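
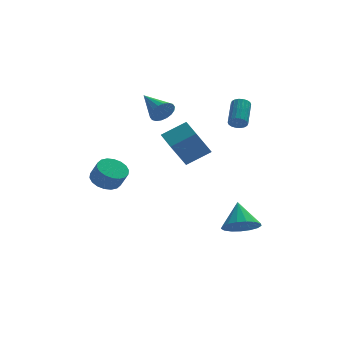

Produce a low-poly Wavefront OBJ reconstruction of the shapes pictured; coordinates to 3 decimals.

v 3.215 -1.487 2.242
v 3.697 -1.517 2.024
v 4.167 -0.162 2.88
v 3.685 -0.133 3.098
v 3.579 -1.38 1.872
v 4.049 -0.025 2.729
v 3.389 -1.264 1.794
v 3.859 0.09 2.65
v 3.165 -1.193 1.804
v 3.635 0.162 2.661
v 2.95 -1.18 1.901
v 3.42 0.175 2.758
v 2.788 -1.227 2.065
v 3.258 0.127 2.922
v 2.71 -1.327 2.265
v 3.18 0.028 3.122
v 2.733 -1.458 2.46
v 3.203 -0.103 3.316
v 2.851 -1.595 2.611
v 3.321 -0.24 3.468
v 3.041 -1.71 2.69
v 3.511 -0.356 3.546
v 3.265 -1.782 2.679
v 3.735 -0.427 3.536
v 3.48 -1.795 2.582
v 3.95 -0.44 3.439
v 3.642 -1.747 2.418
v 4.112 -0.393 3.275
v 3.72 -1.648 2.218
v 4.19 -0.293 3.075
v 0.458 -1.593 -0.513
v -0.451 -2.029 1.049
v 0.233 -0.126 -0.235
v -0.676 -0.563 1.328
v 1.816 -1.537 0.292
v 0.907 -1.974 1.855
v 1.591 -0.071 0.571
v 0.682 -0.507 2.133
v -3.449 0.598 -2.2
v -2.916 0.035 -2.657
v -2.578 -0.44 -1.678
v -3.111 0.122 -1.22
v -2.676 0.349 -2.587
v -2.338 -0.127 -1.608
v -2.589 0.711 -2.441
v -2.251 0.236 -1.462
v -2.673 1.052 -2.247
v -2.335 0.576 -1.268
v -2.911 1.302 -2.044
v -2.573 0.826 -1.064
v -3.255 1.413 -1.871
v -2.917 0.937 -0.892
v -3.637 1.362 -1.763
v -3.299 0.887 -0.784
v -3.982 1.16 -1.742
v -3.644 0.685 -0.763
v -4.222 0.847 -1.812
v -3.884 0.371 -0.833
v -4.309 0.484 -1.958
v -3.971 0.009 -0.979
v -4.225 0.144 -2.152
v -3.887 -0.332 -1.173
v -3.987 -0.106 -2.356
v -3.649 -0.582 -1.376
v -3.643 -0.217 -2.528
v -3.305 -0.693 -1.549
v -3.261 -0.167 -2.636
v -2.923 -0.642 -1.657
v -0.599 -0.614 2.995
v -0.298 -0.244 2.404
v -1.301 0.994 3.645
v -0.605 -0.331 2.29
v -0.91 -0.475 2.316
v -1.153 -0.646 2.476
v -1.287 -0.81 2.739
v -1.285 -0.936 3.053
v -1.147 -0.998 3.356
v -0.9 -0.984 3.587
v -0.594 -0.896 3.701
v -0.289 -0.753 3.675
v -0.045 -0.582 3.515
v 0.089 -0.417 3.251
v 0.086 -0.291 2.937
v -0.052 -0.229 2.635
v 2.94 -3.701 -4.279
v 3.892 -3.386 -4.622
v 3 -2.539 -3.041
v 3.567 -3.094 -4.88
v 3.099 -2.941 -5.001
v 2.594 -2.962 -4.956
v 2.168 -3.153 -4.756
v 1.919 -3.469 -4.447
v 1.904 -3.839 -4.1
v 2.126 -4.177 -3.794
v 2.535 -4.406 -3.599
v 3.036 -4.473 -3.559
v 3.515 -4.364 -3.685
v 3.863 -4.103 -3.947
v 3.999 -3.75 -4.285
f 2 1 5
f 2 5 3
f 3 5 6
f 3 6 4
f 5 1 7
f 5 7 6
f 6 7 8
f 6 8 4
f 7 1 9
f 7 9 8
f 8 9 10
f 8 10 4
f 9 1 11
f 9 11 10
f 10 11 12
f 10 12 4
f 11 1 13
f 11 13 12
f 12 13 14
f 12 14 4
f 13 1 15
f 13 15 14
f 14 15 16
f 14 16 4
f 15 1 17
f 15 17 16
f 16 17 18
f 16 18 4
f 17 1 19
f 17 19 18
f 18 19 20
f 18 20 4
f 19 1 21
f 19 21 20
f 20 21 22
f 20 22 4
f 21 1 23
f 21 23 22
f 22 23 24
f 22 24 4
f 23 1 25
f 23 25 24
f 24 25 26
f 24 26 4
f 25 1 27
f 25 27 26
f 26 27 28
f 26 28 4
f 27 1 29
f 27 29 28
f 28 29 30
f 28 30 4
f 29 1 2
f 29 2 30
f 30 2 3
f 30 3 4
f 32 34 31
f 35 32 31
f 31 34 33
f 33 35 31
f 32 38 34
f 36 32 35
f 36 38 32
f 34 38 33
f 37 35 33
f 33 38 37
f 37 36 35
f 38 36 37
f 40 39 43
f 40 43 41
f 41 43 44
f 41 44 42
f 43 39 45
f 43 45 44
f 44 45 46
f 44 46 42
f 45 39 47
f 45 47 46
f 46 47 48
f 46 48 42
f 47 39 49
f 47 49 48
f 48 49 50
f 48 50 42
f 49 39 51
f 49 51 50
f 50 51 52
f 50 52 42
f 51 39 53
f 51 53 52
f 52 53 54
f 52 54 42
f 53 39 55
f 53 55 54
f 54 55 56
f 54 56 42
f 55 39 57
f 55 57 56
f 56 57 58
f 56 58 42
f 57 39 59
f 57 59 58
f 58 59 60
f 58 60 42
f 59 39 61
f 59 61 60
f 60 61 62
f 60 62 42
f 61 39 63
f 61 63 62
f 62 63 64
f 62 64 42
f 63 39 65
f 63 65 64
f 64 65 66
f 64 66 42
f 65 39 67
f 65 67 66
f 66 67 68
f 66 68 42
f 67 39 40
f 67 40 68
f 68 40 41
f 68 41 42
f 70 69 72
f 70 72 71
f 72 69 73
f 72 73 71
f 73 69 74
f 73 74 71
f 74 69 75
f 74 75 71
f 75 69 76
f 75 76 71
f 76 69 77
f 76 77 71
f 77 69 78
f 77 78 71
f 78 69 79
f 78 79 71
f 79 69 80
f 79 80 71
f 80 69 81
f 80 81 71
f 81 69 82
f 81 82 71
f 82 69 83
f 82 83 71
f 83 69 84
f 83 84 71
f 84 69 70
f 84 70 71
f 86 85 88
f 86 88 87
f 88 85 89
f 88 89 87
f 89 85 90
f 89 90 87
f 90 85 91
f 90 91 87
f 91 85 92
f 91 92 87
f 92 85 93
f 92 93 87
f 93 85 94
f 93 94 87
f 94 85 95
f 94 95 87
f 95 85 96
f 95 96 87
f 96 85 97
f 96 97 87
f 97 85 98
f 97 98 87
f 98 85 99
f 98 99 87
f 99 85 86
f 99 86 87



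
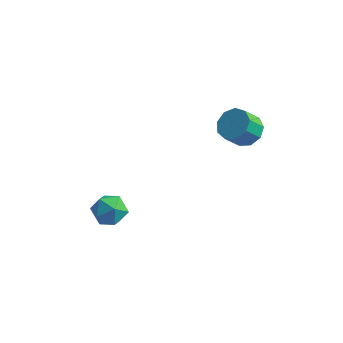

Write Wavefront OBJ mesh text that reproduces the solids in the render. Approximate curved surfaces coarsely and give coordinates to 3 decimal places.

v -2.874 -1.925 -3.771
v -2.268 -2.492 -3.538
v -3.852 -2.908 -3.622
v -3.246 -3.475 -3.389
v -3.446 -2.82 -2.866
v -2.841 -2.212 -2.958
v -3.279 -3.188 -4.202
v -2.674 -2.58 -4.294
v -2.518 -3.273 -3.805
v -2.622 -3.045 -2.979
v -3.498 -2.355 -4.181
v -3.602 -2.127 -3.355
v 1.715 0.327 1.215
v 2.016 0.843 1.732
v 1.645 0.249 2.541
v 1.345 -0.267 2.025
v 1.511 0.984 1.604
v 1.14 0.39 2.413
v 1.101 0.817 1.293
v 0.73 0.223 2.103
v 0.979 0.421 0.947
v 0.608 -0.173 1.756
v 1.201 -0.019 0.726
v 0.83 -0.613 1.535
v 1.664 -0.297 0.734
v 1.293 -0.891 1.543
v 2.151 -0.283 0.967
v 1.781 -0.877 1.777
v 2.435 0.016 1.317
v 2.064 -0.578 2.126
v 2.381 0.461 1.619
v 2.01 -0.133 2.428
f 1 12 6
f 1 6 2
f 1 2 8
f 1 8 11
f 1 11 12
f 2 6 10
f 6 12 5
f 12 11 3
f 11 8 7
f 8 2 9
f 4 10 5
f 4 5 3
f 4 3 7
f 4 7 9
f 4 9 10
f 5 10 6
f 3 5 12
f 7 3 11
f 9 7 8
f 10 9 2
f 14 13 17
f 14 17 15
f 15 17 18
f 15 18 16
f 17 13 19
f 17 19 18
f 18 19 20
f 18 20 16
f 19 13 21
f 19 21 20
f 20 21 22
f 20 22 16
f 21 13 23
f 21 23 22
f 22 23 24
f 22 24 16
f 23 13 25
f 23 25 24
f 24 25 26
f 24 26 16
f 25 13 27
f 25 27 26
f 26 27 28
f 26 28 16
f 27 13 29
f 27 29 28
f 28 29 30
f 28 30 16
f 29 13 31
f 29 31 30
f 30 31 32
f 30 32 16
f 31 13 14
f 31 14 32
f 32 14 15
f 32 15 16



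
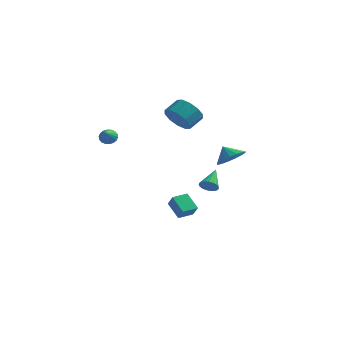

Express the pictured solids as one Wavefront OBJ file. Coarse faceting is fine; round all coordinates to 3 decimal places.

v -0.575 2.572 -4.82
v -1.537 3.085 -3.958
v -0.018 3.494 -4.748
v -0.98 4.007 -3.885
v -0.08 2.213 -4.055
v -1.042 2.726 -3.192
v 0.477 3.135 -3.982
v -0.485 3.648 -3.12
v 2.695 3.136 0.6
v 3.276 3.904 0.907
v 2.025 3.324 1.4
v 2.965 4.11 0.599
v 2.593 4.093 0.291
v 2.244 3.856 0.054
v 1.999 3.455 -0.058
v 1.913 2.981 -0.019
v 2.006 2.543 0.161
v 2.257 2.24 0.443
v 2.608 2.143 0.76
v 2.98 2.273 1.041
v 3.286 2.601 1.221
v 3.457 3.052 1.258
v 3.453 3.522 1.145
v 3.544 -1.899 0.207
v 3.929 -2.121 0.61
v 3.396 -0.621 1.053
v 4.081 -2 0.454
v 4.141 -1.862 0.255
v 4.097 -1.73 0.048
v 3.957 -1.627 -0.132
v 3.746 -1.571 -0.253
v 3.5 -1.572 -0.294
v 3.262 -1.63 -0.249
v 3.072 -1.734 -0.125
v 2.964 -1.867 0.057
v 2.956 -2.005 0.264
v 3.05 -2.125 0.462
v 3.229 -2.206 0.615
v 3.462 -2.234 0.698
v 3.71 -2.204 0.696
v -0.381 2.046 3.672
v 0.41 2.172 2.993
v 0.812 3.08 3.63
v 0.021 2.954 4.308
v -0.088 2.534 2.79
v 0.314 3.443 3.426
v -0.698 2.71 2.923
v -0.296 3.619 3.56
v -1.187 2.633 3.343
v -0.785 3.541 3.98
v -1.368 2.331 3.888
v -0.966 3.239 4.525
v -1.172 1.92 4.35
v -0.77 2.828 4.987
v -0.674 1.557 4.554
v -0.272 2.466 5.19
v -0.064 1.381 4.42
v 0.338 2.29 5.057
v 0.425 1.459 4
v 0.827 2.367 4.637
v 0.606 1.761 3.455
v 1.008 2.669 4.092
v -3.451 -0.994 2.732
v -2.898 -0.819 2.732
v -3.129 -2.006 3.448
v -2.995 -0.702 2.941
v -3.182 -0.643 3.108
v -3.423 -0.654 3.201
v -3.669 -0.732 3.202
v -3.872 -0.862 3.109
v -3.991 -1.018 2.942
v -4.004 -1.169 2.733
v -3.907 -1.286 2.524
v -3.719 -1.345 2.357
v -3.479 -1.334 2.264
v -3.233 -1.256 2.263
v -3.03 -1.126 2.356
v -2.91 -0.97 2.523
f 2 4 1
f 5 2 1
f 1 4 3
f 3 5 1
f 2 8 4
f 6 2 5
f 6 8 2
f 4 8 3
f 7 5 3
f 3 8 7
f 7 6 5
f 8 6 7
f 10 9 12
f 10 12 11
f 12 9 13
f 12 13 11
f 13 9 14
f 13 14 11
f 14 9 15
f 14 15 11
f 15 9 16
f 15 16 11
f 16 9 17
f 16 17 11
f 17 9 18
f 17 18 11
f 18 9 19
f 18 19 11
f 19 9 20
f 19 20 11
f 20 9 21
f 20 21 11
f 21 9 22
f 21 22 11
f 22 9 23
f 22 23 11
f 23 9 10
f 23 10 11
f 25 24 27
f 25 27 26
f 27 24 28
f 27 28 26
f 28 24 29
f 28 29 26
f 29 24 30
f 29 30 26
f 30 24 31
f 30 31 26
f 31 24 32
f 31 32 26
f 32 24 33
f 32 33 26
f 33 24 34
f 33 34 26
f 34 24 35
f 34 35 26
f 35 24 36
f 35 36 26
f 36 24 37
f 36 37 26
f 37 24 38
f 37 38 26
f 38 24 39
f 38 39 26
f 39 24 40
f 39 40 26
f 40 24 25
f 40 25 26
f 42 41 45
f 42 45 43
f 43 45 46
f 43 46 44
f 45 41 47
f 45 47 46
f 46 47 48
f 46 48 44
f 47 41 49
f 47 49 48
f 48 49 50
f 48 50 44
f 49 41 51
f 49 51 50
f 50 51 52
f 50 52 44
f 51 41 53
f 51 53 52
f 52 53 54
f 52 54 44
f 53 41 55
f 53 55 54
f 54 55 56
f 54 56 44
f 55 41 57
f 55 57 56
f 56 57 58
f 56 58 44
f 57 41 59
f 57 59 58
f 58 59 60
f 58 60 44
f 59 41 61
f 59 61 60
f 60 61 62
f 60 62 44
f 61 41 42
f 61 42 62
f 62 42 43
f 62 43 44
f 64 63 66
f 64 66 65
f 66 63 67
f 66 67 65
f 67 63 68
f 67 68 65
f 68 63 69
f 68 69 65
f 69 63 70
f 69 70 65
f 70 63 71
f 70 71 65
f 71 63 72
f 71 72 65
f 72 63 73
f 72 73 65
f 73 63 74
f 73 74 65
f 74 63 75
f 74 75 65
f 75 63 76
f 75 76 65
f 76 63 77
f 76 77 65
f 77 63 78
f 77 78 65
f 78 63 64
f 78 64 65



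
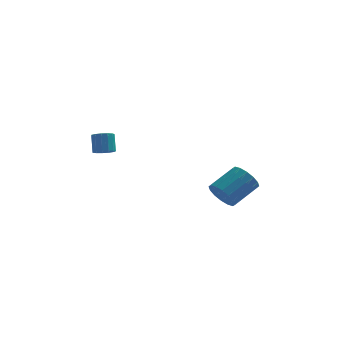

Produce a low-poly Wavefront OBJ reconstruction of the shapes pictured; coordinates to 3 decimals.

v -3.336 -4.035 2.691
v -2.857 -3.739 2.552
v -2.924 -3.189 3.49
v -3.404 -3.485 3.629
v -3.109 -3.568 2.433
v -3.176 -3.018 3.372
v -3.433 -3.545 2.396
v -3.5 -2.995 3.335
v -3.726 -3.677 2.453
v -3.793 -3.127 3.392
v -3.896 -3.923 2.585
v -3.963 -3.373 3.524
v -3.888 -4.205 2.751
v -3.955 -3.655 3.689
v -3.705 -4.433 2.897
v -3.772 -3.883 3.836
v -3.405 -4.534 2.978
v -3.472 -3.984 3.917
v -3.083 -4.477 2.968
v -3.15 -3.927 3.906
v -2.842 -4.28 2.869
v -2.909 -3.73 3.808
v -2.758 -4.005 2.714
v -2.825 -3.455 3.653
v 2.494 -3.158 -0.786
v 3.137 -3.605 -1.229
v 4.389 -2.689 -0.337
v 3.746 -2.242 0.106
v 3.049 -3.23 -1.491
v 4.301 -2.314 -0.599
v 2.812 -2.836 -1.564
v 4.064 -1.92 -0.672
v 2.49 -2.527 -1.428
v 3.742 -1.611 -0.536
v 2.169 -2.388 -1.121
v 3.422 -1.472 -0.228
v 1.935 -2.455 -0.723
v 3.188 -1.539 0.169
v 1.851 -2.711 -0.343
v 3.103 -1.795 0.549
v 1.939 -3.086 -0.081
v 3.191 -2.17 0.811
v 2.176 -3.48 -0.008
v 3.428 -2.564 0.884
v 2.498 -3.789 -0.144
v 3.75 -2.873 0.748
v 2.818 -3.928 -0.452
v 4.071 -3.012 0.441
v 3.052 -3.861 -0.849
v 4.305 -2.945 0.043
f 2 1 5
f 2 5 3
f 3 5 6
f 3 6 4
f 5 1 7
f 5 7 6
f 6 7 8
f 6 8 4
f 7 1 9
f 7 9 8
f 8 9 10
f 8 10 4
f 9 1 11
f 9 11 10
f 10 11 12
f 10 12 4
f 11 1 13
f 11 13 12
f 12 13 14
f 12 14 4
f 13 1 15
f 13 15 14
f 14 15 16
f 14 16 4
f 15 1 17
f 15 17 16
f 16 17 18
f 16 18 4
f 17 1 19
f 17 19 18
f 18 19 20
f 18 20 4
f 19 1 21
f 19 21 20
f 20 21 22
f 20 22 4
f 21 1 23
f 21 23 22
f 22 23 24
f 22 24 4
f 23 1 2
f 23 2 24
f 24 2 3
f 24 3 4
f 26 25 29
f 26 29 27
f 27 29 30
f 27 30 28
f 29 25 31
f 29 31 30
f 30 31 32
f 30 32 28
f 31 25 33
f 31 33 32
f 32 33 34
f 32 34 28
f 33 25 35
f 33 35 34
f 34 35 36
f 34 36 28
f 35 25 37
f 35 37 36
f 36 37 38
f 36 38 28
f 37 25 39
f 37 39 38
f 38 39 40
f 38 40 28
f 39 25 41
f 39 41 40
f 40 41 42
f 40 42 28
f 41 25 43
f 41 43 42
f 42 43 44
f 42 44 28
f 43 25 45
f 43 45 44
f 44 45 46
f 44 46 28
f 45 25 47
f 45 47 46
f 46 47 48
f 46 48 28
f 47 25 49
f 47 49 48
f 48 49 50
f 48 50 28
f 49 25 26
f 49 26 50
f 50 26 27
f 50 27 28



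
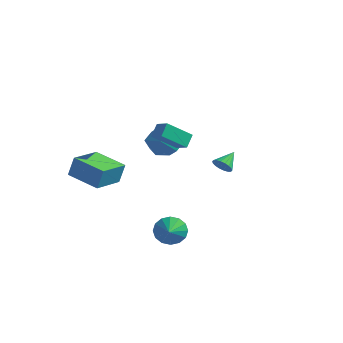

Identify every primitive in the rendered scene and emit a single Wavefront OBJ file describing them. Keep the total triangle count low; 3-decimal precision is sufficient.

v -4.742 -3.668 -1.152
v -4.502 -3.399 0.16
v -4.842 -1.649 -1.548
v -4.602 -1.379 -0.237
v -2.638 -3.641 -1.543
v -2.398 -3.371 -0.232
v -2.738 -1.621 -1.94
v -2.498 -1.352 -0.628
v -4.463 3.463 -0.504
v -3.491 4.193 -0.164
v -3.189 2.247 -1.536
v -2.217 2.977 -1.196
v -2.812 2.275 -0.333
v -3.599 3.026 0.306
v -3.081 3.414 -2.006
v -3.868 4.165 -1.367
v -2.637 4.162 -1.092
v -2.471 3.458 -0.058
v -4.209 2.982 -1.642
v -4.043 2.278 -0.608
v 0.522 -1.875 2.869
v 0.382 -1.188 3.524
v -0.347 -1.684 2.483
v -0.487 -0.997 3.138
v 1.307 -0.623 1.722
v 1.167 0.064 2.377
v 0.438 -0.432 1.336
v 0.298 0.255 1.991
v 1.576 -2.434 -3.992
v 2.203 -2.434 -4.732
v 2.124 -3.266 -3.528
v 2.399 -2.117 -4.396
v 2.375 -1.885 -3.951
v 2.136 -1.8 -3.517
v 1.748 -1.885 -3.211
v 1.313 -2.117 -3.114
v 0.949 -2.434 -3.252
v 0.753 -2.75 -3.589
v 0.777 -2.982 -4.033
v 1.015 -3.067 -4.467
v 1.404 -2.982 -4.773
v 1.839 -2.75 -4.871
v 3.934 -0.912 1.251
v 4.324 -1.17 1.674
v 3.946 0.152 1.889
v 4.5 -1.059 1.486
v 4.564 -0.919 1.252
v 4.504 -0.778 1.017
v 4.33 -0.663 0.829
v 4.079 -0.598 0.725
v 3.798 -0.594 0.724
v 3.545 -0.654 0.828
v 3.369 -0.765 1.016
v 3.304 -0.904 1.25
v 3.365 -1.046 1.485
v 3.538 -1.16 1.673
v 3.79 -1.226 1.778
v 4.07 -1.229 1.778
f 2 4 1
f 5 2 1
f 1 4 3
f 3 5 1
f 2 8 4
f 6 2 5
f 6 8 2
f 4 8 3
f 7 5 3
f 3 8 7
f 7 6 5
f 8 6 7
f 9 20 14
f 9 14 10
f 9 10 16
f 9 16 19
f 9 19 20
f 10 14 18
f 14 20 13
f 20 19 11
f 19 16 15
f 16 10 17
f 12 18 13
f 12 13 11
f 12 11 15
f 12 15 17
f 12 17 18
f 13 18 14
f 11 13 20
f 15 11 19
f 17 15 16
f 18 17 10
f 22 24 21
f 25 22 21
f 21 24 23
f 23 25 21
f 22 28 24
f 26 22 25
f 26 28 22
f 24 28 23
f 27 25 23
f 23 28 27
f 27 26 25
f 28 26 27
f 30 29 32
f 30 32 31
f 32 29 33
f 32 33 31
f 33 29 34
f 33 34 31
f 34 29 35
f 34 35 31
f 35 29 36
f 35 36 31
f 36 29 37
f 36 37 31
f 37 29 38
f 37 38 31
f 38 29 39
f 38 39 31
f 39 29 40
f 39 40 31
f 40 29 41
f 40 41 31
f 41 29 42
f 41 42 31
f 42 29 30
f 42 30 31
f 44 43 46
f 44 46 45
f 46 43 47
f 46 47 45
f 47 43 48
f 47 48 45
f 48 43 49
f 48 49 45
f 49 43 50
f 49 50 45
f 50 43 51
f 50 51 45
f 51 43 52
f 51 52 45
f 52 43 53
f 52 53 45
f 53 43 54
f 53 54 45
f 54 43 55
f 54 55 45
f 55 43 56
f 55 56 45
f 56 43 57
f 56 57 45
f 57 43 58
f 57 58 45
f 58 43 44
f 58 44 45



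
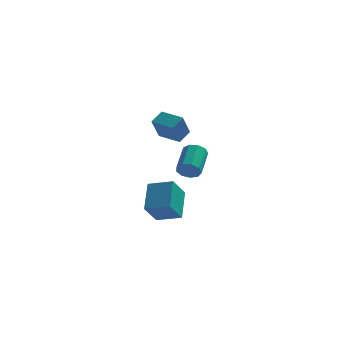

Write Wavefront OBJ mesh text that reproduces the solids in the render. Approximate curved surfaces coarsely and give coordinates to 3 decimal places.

v 1.514 0.03 -3.089
v 1.573 1.556 -1.909
v 0.146 0.374 -3.467
v 0.205 1.9 -2.287
v 2.075 0.94 -4.293
v 2.134 2.466 -3.113
v 0.707 1.284 -4.671
v 0.766 2.81 -3.491
v 2.581 -1.54 0.156
v 3.059 -1.39 -0.289
v 3.296 0.131 0.479
v 2.819 -0.02 0.924
v 2.651 -1.248 -0.443
v 2.889 0.272 0.325
v 2.21 -1.243 -0.317
v 2.448 0.277 0.452
v 1.943 -1.377 0.031
v 2.181 0.143 0.799
v 1.975 -1.587 0.437
v 2.213 -0.067 1.205
v 2.29 -1.775 0.712
v 2.528 -0.255 1.48
v 2.741 -1.853 0.726
v 2.979 -0.333 1.494
v 3.118 -1.785 0.474
v 3.356 -0.264 1.242
v 3.243 -1.602 0.073
v 3.481 -0.081 0.841
v 1.023 -0.769 2.274
v 0.702 -1.453 3.511
v 1.493 -0.135 2.747
v 1.172 -0.82 3.984
v 2.128 -1.5 2.156
v 1.807 -2.185 3.393
v 2.598 -0.867 2.629
v 2.277 -1.551 3.866
f 2 4 1
f 5 2 1
f 1 4 3
f 3 5 1
f 2 8 4
f 6 2 5
f 6 8 2
f 4 8 3
f 7 5 3
f 3 8 7
f 7 6 5
f 8 6 7
f 10 9 13
f 10 13 11
f 11 13 14
f 11 14 12
f 13 9 15
f 13 15 14
f 14 15 16
f 14 16 12
f 15 9 17
f 15 17 16
f 16 17 18
f 16 18 12
f 17 9 19
f 17 19 18
f 18 19 20
f 18 20 12
f 19 9 21
f 19 21 20
f 20 21 22
f 20 22 12
f 21 9 23
f 21 23 22
f 22 23 24
f 22 24 12
f 23 9 25
f 23 25 24
f 24 25 26
f 24 26 12
f 25 9 27
f 25 27 26
f 26 27 28
f 26 28 12
f 27 9 10
f 27 10 28
f 28 10 11
f 28 11 12
f 30 32 29
f 33 30 29
f 29 32 31
f 31 33 29
f 30 36 32
f 34 30 33
f 34 36 30
f 32 36 31
f 35 33 31
f 31 36 35
f 35 34 33
f 36 34 35



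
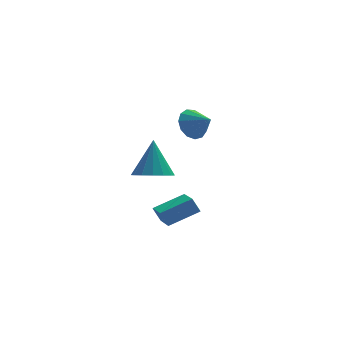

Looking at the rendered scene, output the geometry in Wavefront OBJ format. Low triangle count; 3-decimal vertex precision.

v 0.407 -0.534 -2.066
v 1.051 0.106 -2.46
v 0.633 0.354 -0.254
v 0.592 0.329 -2.513
v 0.084 0.321 -2.445
v -0.337 0.084 -2.276
v -0.559 -0.319 -2.051
v -0.522 -0.78 -1.829
v -0.236 -1.175 -1.671
v 0.222 -1.398 -1.618
v 0.73 -1.39 -1.686
v 1.151 -1.152 -1.855
v 1.373 -0.749 -2.08
v 1.336 -0.289 -2.302
v 0.54 -3.109 -3.983
v 0.215 -2.896 -3.261
v 0.511 -1.684 -4.417
v 0.186 -1.471 -3.696
v 2.054 -2.889 -3.364
v 1.729 -2.676 -2.643
v 2.025 -1.464 -3.799
v 1.7 -1.251 -3.077
v 3.342 3.963 -1.192
v 4.127 4.43 -1.41
v 4.018 3.117 -0.568
v 3.956 4.632 -0.952
v 3.589 4.621 -0.57
v 3.144 4.402 -0.385
v 2.762 4.042 -0.457
v 2.564 3.658 -0.762
v 2.612 3.37 -1.204
v 2.893 3.27 -1.643
v 3.316 3.39 -1.938
v 3.747 3.692 -1.997
v 4.049 4.08 -1.8
f 2 1 4
f 2 4 3
f 4 1 5
f 4 5 3
f 5 1 6
f 5 6 3
f 6 1 7
f 6 7 3
f 7 1 8
f 7 8 3
f 8 1 9
f 8 9 3
f 9 1 10
f 9 10 3
f 10 1 11
f 10 11 3
f 11 1 12
f 11 12 3
f 12 1 13
f 12 13 3
f 13 1 14
f 13 14 3
f 14 1 2
f 14 2 3
f 16 18 15
f 19 16 15
f 15 18 17
f 17 19 15
f 16 22 18
f 20 16 19
f 20 22 16
f 18 22 17
f 21 19 17
f 17 22 21
f 21 20 19
f 22 20 21
f 24 23 26
f 24 26 25
f 26 23 27
f 26 27 25
f 27 23 28
f 27 28 25
f 28 23 29
f 28 29 25
f 29 23 30
f 29 30 25
f 30 23 31
f 30 31 25
f 31 23 32
f 31 32 25
f 32 23 33
f 32 33 25
f 33 23 34
f 33 34 25
f 34 23 35
f 34 35 25
f 35 23 24
f 35 24 25



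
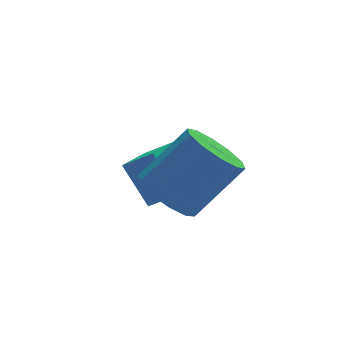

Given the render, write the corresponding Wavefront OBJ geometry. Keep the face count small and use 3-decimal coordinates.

v 3.79 -0.247 -1.577
v 3.361 0.544 -0.479
v 3.1 0.124 -2.114
v 2.671 0.915 -1.016
v 4.709 0.845 -2.004
v 4.28 1.636 -0.906
v 4.019 1.216 -2.541
v 3.59 2.007 -1.443
v 3.124 -1.255 -0.815
v 3.79 -1.275 -1.434
v 5.083 -1.204 -0.044
v 4.416 -1.185 0.575
v 3.658 -0.737 -1.338
v 4.951 -0.666 0.052
v 3.321 -0.397 -1.043
v 4.614 -0.326 0.348
v 2.909 -0.385 -0.66
v 4.202 -0.314 0.73
v 2.579 -0.705 -0.337
v 3.872 -0.635 1.054
v 2.457 -1.236 -0.196
v 3.75 -1.165 1.194
v 2.589 -1.774 -0.292
v 3.882 -1.703 1.098
v 2.926 -2.114 -0.588
v 4.219 -2.043 0.803
v 3.338 -2.126 -0.97
v 4.631 -2.055 0.42
v 3.668 -1.805 -1.294
v 4.961 -1.735 0.097
f 2 4 1
f 5 2 1
f 1 4 3
f 3 5 1
f 2 8 4
f 6 2 5
f 6 8 2
f 4 8 3
f 7 5 3
f 3 8 7
f 7 6 5
f 8 6 7
f 10 9 13
f 10 13 11
f 11 13 14
f 11 14 12
f 13 9 15
f 13 15 14
f 14 15 16
f 14 16 12
f 15 9 17
f 15 17 16
f 16 17 18
f 16 18 12
f 17 9 19
f 17 19 18
f 18 19 20
f 18 20 12
f 19 9 21
f 19 21 20
f 20 21 22
f 20 22 12
f 21 9 23
f 21 23 22
f 22 23 24
f 22 24 12
f 23 9 25
f 23 25 24
f 24 25 26
f 24 26 12
f 25 9 27
f 25 27 26
f 26 27 28
f 26 28 12
f 27 9 29
f 27 29 28
f 28 29 30
f 28 30 12
f 29 9 10
f 29 10 30
f 30 10 11
f 30 11 12



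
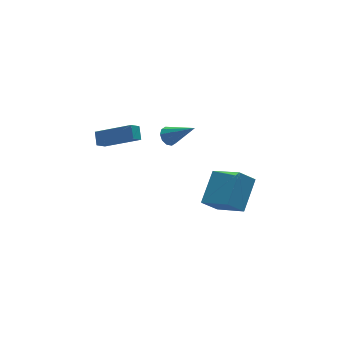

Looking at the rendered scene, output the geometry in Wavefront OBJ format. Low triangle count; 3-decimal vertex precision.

v 0.811 -3.104 -3.468
v 1.386 -4.721 -2.46
v 0.004 -2.913 -2.701
v 0.579 -4.529 -1.693
v 2.061 -2.011 -2.427
v 2.636 -3.627 -1.419
v 1.254 -1.819 -1.66
v 1.829 -3.436 -0.652
v -2.893 2.77 -1.566
v -1.469 1.504 -0.592
v -2.677 3.39 -1.075
v -1.253 2.124 -0.1
v -2.327 2.996 -2.1
v -0.903 1.73 -1.125
v -2.111 3.616 -1.608
v -0.687 2.35 -0.634
v 1.183 2.727 -2.575
v 1.45 2.439 -3.029
v 2.057 1.533 -1.305
v 1.672 2.716 -2.922
v 1.707 2.997 -2.683
v 1.542 3.175 -2.402
v 1.24 3.181 -2.188
v 0.915 3.014 -2.121
v 0.693 2.737 -2.228
v 0.658 2.456 -2.468
v 0.823 2.279 -2.748
v 1.125 2.272 -2.963
f 2 4 1
f 5 2 1
f 1 4 3
f 3 5 1
f 2 8 4
f 6 2 5
f 6 8 2
f 4 8 3
f 7 5 3
f 3 8 7
f 7 6 5
f 8 6 7
f 10 12 9
f 13 10 9
f 9 12 11
f 11 13 9
f 10 16 12
f 14 10 13
f 14 16 10
f 12 16 11
f 15 13 11
f 11 16 15
f 15 14 13
f 16 14 15
f 18 17 20
f 18 20 19
f 20 17 21
f 20 21 19
f 21 17 22
f 21 22 19
f 22 17 23
f 22 23 19
f 23 17 24
f 23 24 19
f 24 17 25
f 24 25 19
f 25 17 26
f 25 26 19
f 26 17 27
f 26 27 19
f 27 17 28
f 27 28 19
f 28 17 18
f 28 18 19



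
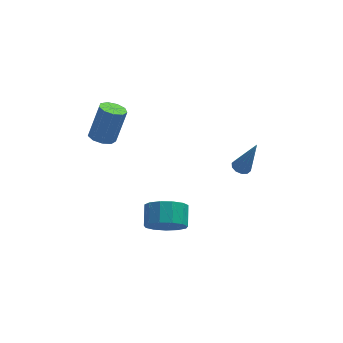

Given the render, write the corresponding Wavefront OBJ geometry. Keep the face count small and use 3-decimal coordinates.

v 3.137 1.536 -2.785
v 3.595 1.322 -2.975
v 3.863 1.284 -0.755
v 3.638 1.652 -2.949
v 3.49 1.938 -2.861
v 3.207 2.07 -2.743
v 2.898 1.998 -2.642
v 2.68 1.75 -2.595
v 2.636 1.42 -2.62
v 2.785 1.135 -2.709
v 3.068 1.002 -2.826
v 3.377 1.074 -2.928
v -1.236 -2.01 -3.56
v -0.216 -1.929 -3.966
v -0.045 -0.869 -3.326
v -1.064 -0.95 -2.92
v -0.587 -1.63 -4.363
v -0.415 -0.57 -3.723
v -1.163 -1.451 -4.505
v -0.992 -0.391 -3.864
v -1.762 -1.45 -4.347
v -1.591 -0.39 -3.706
v -2.194 -1.626 -3.939
v -2.023 -0.566 -3.299
v -2.322 -1.925 -3.411
v -2.151 -0.865 -2.771
v -2.105 -2.25 -2.93
v -1.934 -1.19 -2.29
v -1.612 -2.499 -2.65
v -1.44 -1.44 -2.009
v -0.999 -2.593 -2.658
v -0.828 -1.533 -2.018
v -0.462 -2.502 -2.953
v -0.29 -1.442 -2.313
v -0.17 -2.254 -3.441
v 0.001 -1.195 -2.8
v -3.858 2.762 -0.531
v -3.221 3.028 -0.823
v -2.564 3.503 1.038
v -3.202 3.238 1.331
v -3.57 3.402 -0.796
v -2.913 3.877 1.065
v -4.055 3.477 -0.644
v -3.398 3.953 1.217
v -4.447 3.218 -0.439
v -3.79 3.693 1.422
v -4.564 2.746 -0.277
v -3.907 3.221 1.584
v -4.351 2.281 -0.234
v -3.694 2.756 1.627
v -3.907 2.042 -0.329
v -3.251 2.517 1.532
v -3.441 2.14 -0.519
v -2.784 2.615 1.342
v -3.17 2.529 -0.714
v -2.513 3.004 1.147
f 2 1 4
f 2 4 3
f 4 1 5
f 4 5 3
f 5 1 6
f 5 6 3
f 6 1 7
f 6 7 3
f 7 1 8
f 7 8 3
f 8 1 9
f 8 9 3
f 9 1 10
f 9 10 3
f 10 1 11
f 10 11 3
f 11 1 12
f 11 12 3
f 12 1 2
f 12 2 3
f 14 13 17
f 14 17 15
f 15 17 18
f 15 18 16
f 17 13 19
f 17 19 18
f 18 19 20
f 18 20 16
f 19 13 21
f 19 21 20
f 20 21 22
f 20 22 16
f 21 13 23
f 21 23 22
f 22 23 24
f 22 24 16
f 23 13 25
f 23 25 24
f 24 25 26
f 24 26 16
f 25 13 27
f 25 27 26
f 26 27 28
f 26 28 16
f 27 13 29
f 27 29 28
f 28 29 30
f 28 30 16
f 29 13 31
f 29 31 30
f 30 31 32
f 30 32 16
f 31 13 33
f 31 33 32
f 32 33 34
f 32 34 16
f 33 13 35
f 33 35 34
f 34 35 36
f 34 36 16
f 35 13 14
f 35 14 36
f 36 14 15
f 36 15 16
f 38 37 41
f 38 41 39
f 39 41 42
f 39 42 40
f 41 37 43
f 41 43 42
f 42 43 44
f 42 44 40
f 43 37 45
f 43 45 44
f 44 45 46
f 44 46 40
f 45 37 47
f 45 47 46
f 46 47 48
f 46 48 40
f 47 37 49
f 47 49 48
f 48 49 50
f 48 50 40
f 49 37 51
f 49 51 50
f 50 51 52
f 50 52 40
f 51 37 53
f 51 53 52
f 52 53 54
f 52 54 40
f 53 37 55
f 53 55 54
f 54 55 56
f 54 56 40
f 55 37 38
f 55 38 56
f 56 38 39
f 56 39 40



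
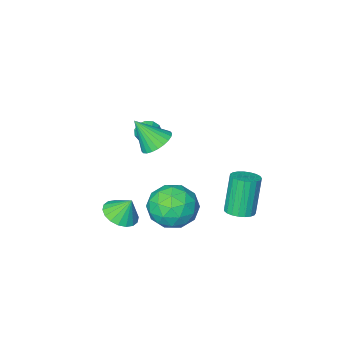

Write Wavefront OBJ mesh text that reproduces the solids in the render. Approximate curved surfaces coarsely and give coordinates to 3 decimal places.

v 2.097 4.672 -0.411
v 2.642 4.344 0.617
v 1.558 2.816 -0.717
v 2.103 2.488 0.311
v 1.103 3.167 0.347
v 1.436 4.314 0.536
v 2.764 2.846 -0.636
v 3.097 3.993 -0.447
v 3.054 3.215 0.478
v 2.027 3.414 1.086
v 2.173 3.746 -1.186
v 1.146 3.945 -0.578
v 2.417 4.671 0.13
v 1.783 2.489 -0.23
v 1.195 2.888 -0.209
v 1.515 2.696 0.395
v 1.708 4.653 0.082
v 2.028 4.46 0.687
v 1.124 3.769 0.527
v 2.172 2.7 -0.787
v 2.492 2.507 -0.182
v 2.685 4.464 -0.495
v 3.005 4.272 0.109
v 3.076 3.391 -0.627
v 2.979 3.815 0.653
v 2.662 2.724 0.473
v 3.051 2.934 -0.084
v 3.247 3.608 0.027
v 2.376 3.931 1.01
v 2.059 2.841 0.83
v 1.471 3.24 0.851
v 1.667 3.914 0.962
v 2.618 3.268 0.928
v 2.141 4.319 -0.93
v 1.824 3.229 -1.11
v 2.533 3.246 -1.062
v 2.729 3.92 -0.951
v 1.538 4.436 -0.573
v 1.221 3.345 -0.753
v 0.953 3.552 -0.127
v 1.149 4.226 -0.016
v 1.582 3.892 -1.028
v 1.449 1.131 2.277
v 1.911 0.67 1.764
v 2.171 0.449 3.543
v 2.098 0.932 1.799
v 2.186 1.225 1.907
v 2.161 1.503 2.07
v 2.028 1.725 2.266
v 1.807 1.856 2.462
v 1.532 1.877 2.631
v 1.243 1.784 2.746
v 0.986 1.592 2.789
v 0.799 1.33 2.754
v 0.712 1.037 2.647
v 0.736 0.759 2.483
v 0.869 0.537 2.288
v 1.09 0.406 2.091
v 1.366 0.385 1.922
v 1.654 0.478 1.808
v -0.138 -2.378 0.039
v 0.156 -2.743 0.475
v 0.358 -1.382 0.541
v 0.383 -2.716 0.196
v 0.445 -2.581 -0.133
v 0.322 -2.381 -0.407
v 0.053 -2.181 -0.539
v -0.276 -2.043 -0.488
v -0.562 -2.011 -0.27
v -0.712 -2.096 0.047
v -0.68 -2.27 0.361
v -0.476 -2.478 0.573
v -0.165 -2.655 0.615
v 2.607 -0.137 -3.02
v 3.368 -0.425 -2.635
v 2.233 0.237 -2
v 3.458 -0.049 -2.74
v 3.38 0.309 -2.9
v 3.148 0.579 -3.085
v 2.81 0.708 -3.256
v 2.431 0.669 -3.381
v 2.087 0.47 -3.434
v 1.847 0.151 -3.405
v 1.757 -0.225 -3.301
v 1.835 -0.584 -3.14
v 2.067 -0.854 -2.956
v 2.405 -0.982 -2.785
v 2.784 -0.943 -2.66
v 3.128 -0.744 -2.607
v -1.509 3.296 -2.183
v -1.087 3.825 -1.966
v -1.61 3.453 -0.04
v -2.031 2.924 -0.257
v -1.344 3.965 -2.009
v -1.866 3.592 -0.083
v -1.629 3.989 -2.082
v -2.152 3.616 -0.156
v -1.894 3.893 -2.172
v -2.416 3.52 -0.246
v -2.091 3.694 -2.264
v -2.614 3.321 -0.338
v -2.188 3.426 -2.342
v -2.711 3.054 -0.416
v -2.168 3.136 -2.393
v -2.69 2.764 -0.467
v -2.034 2.874 -2.407
v -2.556 2.501 -0.481
v -1.808 2.684 -2.383
v -2.331 2.312 -0.457
v -1.531 2.601 -2.324
v -2.054 2.228 -0.398
v -1.251 2.637 -2.24
v -1.773 2.265 -0.314
v -1.014 2.788 -2.147
v -1.537 2.415 -0.221
v -0.864 3.026 -2.06
v -1.386 2.654 -0.134
v -0.824 3.312 -1.994
v -1.347 2.939 -0.068
v -0.904 3.594 -1.961
v -1.426 3.222 -0.035
f 1 38 17
f 38 12 41
f 17 41 6
f 38 41 17
f 1 17 13
f 17 6 18
f 13 18 2
f 17 18 13
f 1 13 22
f 13 2 23
f 22 23 8
f 13 23 22
f 1 22 34
f 22 8 37
f 34 37 11
f 22 37 34
f 1 34 38
f 34 11 42
f 38 42 12
f 34 42 38
f 2 18 29
f 18 6 32
f 29 32 10
f 18 32 29
f 6 41 19
f 41 12 40
f 19 40 5
f 41 40 19
f 12 42 39
f 42 11 35
f 39 35 3
f 42 35 39
f 11 37 36
f 37 8 24
f 36 24 7
f 37 24 36
f 8 23 28
f 23 2 25
f 28 25 9
f 23 25 28
f 4 30 16
f 30 10 31
f 16 31 5
f 30 31 16
f 4 16 14
f 16 5 15
f 14 15 3
f 16 15 14
f 4 14 21
f 14 3 20
f 21 20 7
f 14 20 21
f 4 21 26
f 21 7 27
f 26 27 9
f 21 27 26
f 4 26 30
f 26 9 33
f 30 33 10
f 26 33 30
f 5 31 19
f 31 10 32
f 19 32 6
f 31 32 19
f 3 15 39
f 15 5 40
f 39 40 12
f 15 40 39
f 7 20 36
f 20 3 35
f 36 35 11
f 20 35 36
f 9 27 28
f 27 7 24
f 28 24 8
f 27 24 28
f 10 33 29
f 33 9 25
f 29 25 2
f 33 25 29
f 44 43 46
f 44 46 45
f 46 43 47
f 46 47 45
f 47 43 48
f 47 48 45
f 48 43 49
f 48 49 45
f 49 43 50
f 49 50 45
f 50 43 51
f 50 51 45
f 51 43 52
f 51 52 45
f 52 43 53
f 52 53 45
f 53 43 54
f 53 54 45
f 54 43 55
f 54 55 45
f 55 43 56
f 55 56 45
f 56 43 57
f 56 57 45
f 57 43 58
f 57 58 45
f 58 43 59
f 58 59 45
f 59 43 60
f 59 60 45
f 60 43 44
f 60 44 45
f 62 61 64
f 62 64 63
f 64 61 65
f 64 65 63
f 65 61 66
f 65 66 63
f 66 61 67
f 66 67 63
f 67 61 68
f 67 68 63
f 68 61 69
f 68 69 63
f 69 61 70
f 69 70 63
f 70 61 71
f 70 71 63
f 71 61 72
f 71 72 63
f 72 61 73
f 72 73 63
f 73 61 62
f 73 62 63
f 75 74 77
f 75 77 76
f 77 74 78
f 77 78 76
f 78 74 79
f 78 79 76
f 79 74 80
f 79 80 76
f 80 74 81
f 80 81 76
f 81 74 82
f 81 82 76
f 82 74 83
f 82 83 76
f 83 74 84
f 83 84 76
f 84 74 85
f 84 85 76
f 85 74 86
f 85 86 76
f 86 74 87
f 86 87 76
f 87 74 88
f 87 88 76
f 88 74 89
f 88 89 76
f 89 74 75
f 89 75 76
f 91 90 94
f 91 94 92
f 92 94 95
f 92 95 93
f 94 90 96
f 94 96 95
f 95 96 97
f 95 97 93
f 96 90 98
f 96 98 97
f 97 98 99
f 97 99 93
f 98 90 100
f 98 100 99
f 99 100 101
f 99 101 93
f 100 90 102
f 100 102 101
f 101 102 103
f 101 103 93
f 102 90 104
f 102 104 103
f 103 104 105
f 103 105 93
f 104 90 106
f 104 106 105
f 105 106 107
f 105 107 93
f 106 90 108
f 106 108 107
f 107 108 109
f 107 109 93
f 108 90 110
f 108 110 109
f 109 110 111
f 109 111 93
f 110 90 112
f 110 112 111
f 111 112 113
f 111 113 93
f 112 90 114
f 112 114 113
f 113 114 115
f 113 115 93
f 114 90 116
f 114 116 115
f 115 116 117
f 115 117 93
f 116 90 118
f 116 118 117
f 117 118 119
f 117 119 93
f 118 90 120
f 118 120 119
f 119 120 121
f 119 121 93
f 120 90 91
f 120 91 121
f 121 91 92
f 121 92 93



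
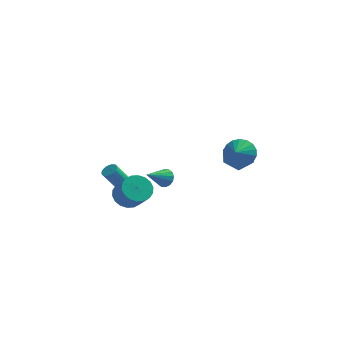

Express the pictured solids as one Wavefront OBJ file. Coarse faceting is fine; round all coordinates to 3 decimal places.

v -2.59 0.584 -2.306
v -1.926 0.361 -2.855
v -1.287 -0.428 -1.764
v -1.95 -0.204 -1.214
v -1.795 0.696 -2.69
v -1.156 -0.092 -1.599
v -1.821 1.009 -2.449
v -1.182 0.221 -1.358
v -1.999 1.238 -2.179
v -1.36 0.449 -1.088
v -2.294 1.337 -1.935
v -1.655 0.549 -0.844
v -2.648 1.288 -1.763
v -2.009 0.499 -0.672
v -2.99 1.098 -1.699
v -2.351 0.31 -0.608
v -3.253 0.808 -1.756
v -2.614 0.019 -0.665
v -3.384 0.472 -1.921
v -2.745 -0.316 -0.83
v -3.358 0.159 -2.162
v -2.719 -0.629 -1.071
v -3.18 -0.069 -2.432
v -2.541 -0.858 -1.341
v -2.885 -0.169 -2.676
v -2.246 -0.957 -1.585
v -2.531 -0.119 -2.848
v -1.892 -0.908 -1.757
v -2.189 0.07 -2.912
v -1.55 -0.718 -1.821
v -3.217 2.817 -2.859
v -2.949 3.16 -2.613
v -3.614 2.865 -1.476
v -3.883 2.523 -1.721
v -3.124 3.277 -2.685
v -3.789 2.982 -1.548
v -3.318 3.302 -2.792
v -3.983 3.008 -1.654
v -3.491 3.232 -2.911
v -4.157 2.938 -1.774
v -3.611 3.08 -3.021
v -4.276 2.785 -1.884
v -3.653 2.875 -3.098
v -4.318 2.581 -1.961
v -3.608 2.659 -3.128
v -4.273 2.365 -1.991
v -3.486 2.475 -3.104
v -4.151 2.18 -1.967
v -3.311 2.358 -3.032
v -3.976 2.063 -1.895
v -3.117 2.332 -2.926
v -3.782 2.038 -1.788
v -2.943 2.402 -2.806
v -3.609 2.108 -1.669
v -2.824 2.555 -2.696
v -3.489 2.26 -1.559
v -2.782 2.759 -2.619
v -3.447 2.465 -1.482
v -2.827 2.975 -2.589
v -3.492 2.681 -1.452
v -0.461 -0.521 -0.097
v 0.001 -0.884 -0.048
v -1.299 -1.479 0.717
v 0.022 -0.698 0.193
v -0.087 -0.464 0.356
v -0.296 -0.245 0.398
v -0.55 -0.101 0.308
v -0.779 -0.069 0.109
v -0.924 -0.158 -0.145
v -0.944 -0.344 -0.386
v -0.835 -0.578 -0.549
v -0.626 -0.797 -0.591
v -0.373 -0.942 -0.501
v -0.143 -0.974 -0.302
v 3.554 -2.294 3.258
v 4.373 -2.258 3.548
v 3.386 -3.186 3.842
v 4.18 -2.049 3.81
v 3.862 -1.889 3.963
v 3.483 -1.809 3.977
v 3.119 -1.825 3.848
v 2.84 -1.934 3.602
v 2.703 -2.114 3.288
v 2.734 -2.33 2.967
v 2.928 -2.538 2.705
v 3.246 -2.698 2.552
v 3.624 -2.778 2.538
v 3.989 -2.762 2.668
v 4.267 -2.653 2.914
v 4.405 -2.473 3.228
v 2.531 3.238 -0.021
v 3.526 3.314 0.006
v 2.654 1.626 -0.046
v 3.649 1.702 -0.019
v 3.107 1.958 0.78
v 3.031 2.954 0.795
v 3.149 1.986 -0.835
v 3.073 2.982 -0.82
v 3.908 2.54 -0.497
v 3.883 2.523 0.501
v 2.297 2.417 -0.541
v 2.272 2.4 0.457
f 2 1 5
f 2 5 3
f 3 5 6
f 3 6 4
f 5 1 7
f 5 7 6
f 6 7 8
f 6 8 4
f 7 1 9
f 7 9 8
f 8 9 10
f 8 10 4
f 9 1 11
f 9 11 10
f 10 11 12
f 10 12 4
f 11 1 13
f 11 13 12
f 12 13 14
f 12 14 4
f 13 1 15
f 13 15 14
f 14 15 16
f 14 16 4
f 15 1 17
f 15 17 16
f 16 17 18
f 16 18 4
f 17 1 19
f 17 19 18
f 18 19 20
f 18 20 4
f 19 1 21
f 19 21 20
f 20 21 22
f 20 22 4
f 21 1 23
f 21 23 22
f 22 23 24
f 22 24 4
f 23 1 25
f 23 25 24
f 24 25 26
f 24 26 4
f 25 1 27
f 25 27 26
f 26 27 28
f 26 28 4
f 27 1 29
f 27 29 28
f 28 29 30
f 28 30 4
f 29 1 2
f 29 2 30
f 30 2 3
f 30 3 4
f 32 31 35
f 32 35 33
f 33 35 36
f 33 36 34
f 35 31 37
f 35 37 36
f 36 37 38
f 36 38 34
f 37 31 39
f 37 39 38
f 38 39 40
f 38 40 34
f 39 31 41
f 39 41 40
f 40 41 42
f 40 42 34
f 41 31 43
f 41 43 42
f 42 43 44
f 42 44 34
f 43 31 45
f 43 45 44
f 44 45 46
f 44 46 34
f 45 31 47
f 45 47 46
f 46 47 48
f 46 48 34
f 47 31 49
f 47 49 48
f 48 49 50
f 48 50 34
f 49 31 51
f 49 51 50
f 50 51 52
f 50 52 34
f 51 31 53
f 51 53 52
f 52 53 54
f 52 54 34
f 53 31 55
f 53 55 54
f 54 55 56
f 54 56 34
f 55 31 57
f 55 57 56
f 56 57 58
f 56 58 34
f 57 31 59
f 57 59 58
f 58 59 60
f 58 60 34
f 59 31 32
f 59 32 60
f 60 32 33
f 60 33 34
f 62 61 64
f 62 64 63
f 64 61 65
f 64 65 63
f 65 61 66
f 65 66 63
f 66 61 67
f 66 67 63
f 67 61 68
f 67 68 63
f 68 61 69
f 68 69 63
f 69 61 70
f 69 70 63
f 70 61 71
f 70 71 63
f 71 61 72
f 71 72 63
f 72 61 73
f 72 73 63
f 73 61 74
f 73 74 63
f 74 61 62
f 74 62 63
f 76 75 78
f 76 78 77
f 78 75 79
f 78 79 77
f 79 75 80
f 79 80 77
f 80 75 81
f 80 81 77
f 81 75 82
f 81 82 77
f 82 75 83
f 82 83 77
f 83 75 84
f 83 84 77
f 84 75 85
f 84 85 77
f 85 75 86
f 85 86 77
f 86 75 87
f 86 87 77
f 87 75 88
f 87 88 77
f 88 75 89
f 88 89 77
f 89 75 90
f 89 90 77
f 90 75 76
f 90 76 77
f 91 102 96
f 91 96 92
f 91 92 98
f 91 98 101
f 91 101 102
f 92 96 100
f 96 102 95
f 102 101 93
f 101 98 97
f 98 92 99
f 94 100 95
f 94 95 93
f 94 93 97
f 94 97 99
f 94 99 100
f 95 100 96
f 93 95 102
f 97 93 101
f 99 97 98
f 100 99 92



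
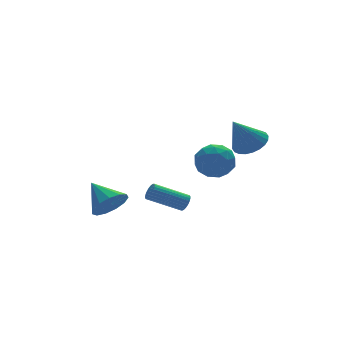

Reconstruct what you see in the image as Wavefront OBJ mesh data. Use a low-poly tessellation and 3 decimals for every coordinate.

v -1.107 -1.381 -3.107
v -0.826 -1.114 -2.775
v -2.452 -0.513 -1.881
v -2.733 -0.779 -2.213
v -0.855 -0.979 -2.918
v -2.48 -0.378 -2.024
v -0.923 -0.905 -3.09
v -2.548 -0.304 -2.196
v -1.018 -0.904 -3.265
v -2.643 -0.303 -2.371
v -1.127 -0.975 -3.416
v -2.752 -0.374 -2.521
v -1.233 -1.108 -3.519
v -2.858 -0.507 -2.625
v -1.32 -1.282 -3.56
v -2.945 -0.681 -2.666
v -1.375 -1.471 -3.532
v -3 -0.87 -2.638
v -1.388 -1.647 -3.439
v -3.014 -1.046 -2.545
v -1.36 -1.782 -3.296
v -2.985 -1.181 -2.402
v -1.292 -1.856 -3.124
v -2.917 -1.255 -2.23
v -1.197 -1.857 -2.949
v -2.822 -1.256 -2.055
v -1.088 -1.786 -2.799
v -2.713 -1.185 -1.904
v -0.982 -1.653 -2.695
v -2.607 -1.052 -1.801
v -0.895 -1.479 -2.654
v -2.52 -0.878 -1.76
v -0.84 -1.29 -2.682
v -2.465 -0.689 -1.788
v 2.735 -0.903 0.078
v 3.581 -0.964 0.608
v 1.685 -0.997 1.742
v 3.527 -0.578 0.596
v 3.352 -0.241 0.505
v 3.084 -0.005 0.349
v 2.762 0.094 0.152
v 2.436 0.042 -0.057
v 2.156 -0.154 -0.245
v 1.964 -0.464 -0.384
v 1.89 -0.841 -0.452
v 1.944 -1.227 -0.44
v 2.119 -1.564 -0.349
v 2.387 -1.8 -0.193
v 2.709 -1.9 0.004
v 3.034 -1.847 0.213
v 3.314 -1.651 0.401
v 3.506 -1.341 0.54
v 1.942 3.142 -2.289
v 3.086 2.998 -2.196
v 1.734 1.302 -2.564
v 2.878 1.158 -2.471
v 2.255 1.454 -1.542
v 2.384 2.591 -1.372
v 2.436 1.709 -3.388
v 2.565 2.846 -3.218
v 3.391 2.113 -2.875
v 3.279 1.955 -1.735
v 1.541 2.345 -3.025
v 1.429 2.187 -1.885
v 2.533 3.231 -2.218
v 2.287 1.069 -2.542
v 1.921 1.243 -1.996
v 2.594 1.158 -1.941
v 2.12 2.992 -1.734
v 2.792 2.907 -1.68
v 2.304 2 -1.296
v 2.028 1.393 -3.08
v 2.7 1.308 -3.026
v 2.226 3.142 -2.819
v 2.899 3.057 -2.764
v 2.516 2.3 -3.464
v 3.384 2.626 -2.563
v 3.262 1.545 -2.725
v 3.002 1.869 -3.263
v 3.078 2.537 -3.163
v 3.319 2.534 -1.893
v 3.196 1.452 -2.055
v 2.83 1.626 -1.509
v 2.906 2.294 -1.409
v 3.498 2.013 -2.292
v 1.624 2.848 -2.705
v 1.501 1.766 -2.867
v 1.914 2.006 -3.351
v 1.99 2.674 -3.251
v 1.558 2.755 -2.035
v 1.436 1.674 -2.197
v 1.742 1.763 -1.597
v 1.818 2.431 -1.497
v 1.322 2.287 -2.468
v -3.695 1.747 -4.026
v -2.729 2.138 -4.271
v -4.045 3.233 -3.034
v -3.106 2.335 -4.698
v -3.669 2.345 -4.913
v -4.241 2.165 -4.845
v -4.639 1.853 -4.518
v -4.737 1.507 -4.034
v -4.505 1.237 -3.547
v -4.015 1.129 -3.213
v -3.423 1.218 -3.136
v -2.918 1.474 -3.342
v -2.659 1.818 -3.765
f 2 1 5
f 2 5 3
f 3 5 6
f 3 6 4
f 5 1 7
f 5 7 6
f 6 7 8
f 6 8 4
f 7 1 9
f 7 9 8
f 8 9 10
f 8 10 4
f 9 1 11
f 9 11 10
f 10 11 12
f 10 12 4
f 11 1 13
f 11 13 12
f 12 13 14
f 12 14 4
f 13 1 15
f 13 15 14
f 14 15 16
f 14 16 4
f 15 1 17
f 15 17 16
f 16 17 18
f 16 18 4
f 17 1 19
f 17 19 18
f 18 19 20
f 18 20 4
f 19 1 21
f 19 21 20
f 20 21 22
f 20 22 4
f 21 1 23
f 21 23 22
f 22 23 24
f 22 24 4
f 23 1 25
f 23 25 24
f 24 25 26
f 24 26 4
f 25 1 27
f 25 27 26
f 26 27 28
f 26 28 4
f 27 1 29
f 27 29 28
f 28 29 30
f 28 30 4
f 29 1 31
f 29 31 30
f 30 31 32
f 30 32 4
f 31 1 33
f 31 33 32
f 32 33 34
f 32 34 4
f 33 1 2
f 33 2 34
f 34 2 3
f 34 3 4
f 36 35 38
f 36 38 37
f 38 35 39
f 38 39 37
f 39 35 40
f 39 40 37
f 40 35 41
f 40 41 37
f 41 35 42
f 41 42 37
f 42 35 43
f 42 43 37
f 43 35 44
f 43 44 37
f 44 35 45
f 44 45 37
f 45 35 46
f 45 46 37
f 46 35 47
f 46 47 37
f 47 35 48
f 47 48 37
f 48 35 49
f 48 49 37
f 49 35 50
f 49 50 37
f 50 35 51
f 50 51 37
f 51 35 52
f 51 52 37
f 52 35 36
f 52 36 37
f 53 90 69
f 90 64 93
f 69 93 58
f 90 93 69
f 53 69 65
f 69 58 70
f 65 70 54
f 69 70 65
f 53 65 74
f 65 54 75
f 74 75 60
f 65 75 74
f 53 74 86
f 74 60 89
f 86 89 63
f 74 89 86
f 53 86 90
f 86 63 94
f 90 94 64
f 86 94 90
f 54 70 81
f 70 58 84
f 81 84 62
f 70 84 81
f 58 93 71
f 93 64 92
f 71 92 57
f 93 92 71
f 64 94 91
f 94 63 87
f 91 87 55
f 94 87 91
f 63 89 88
f 89 60 76
f 88 76 59
f 89 76 88
f 60 75 80
f 75 54 77
f 80 77 61
f 75 77 80
f 56 82 68
f 82 62 83
f 68 83 57
f 82 83 68
f 56 68 66
f 68 57 67
f 66 67 55
f 68 67 66
f 56 66 73
f 66 55 72
f 73 72 59
f 66 72 73
f 56 73 78
f 73 59 79
f 78 79 61
f 73 79 78
f 56 78 82
f 78 61 85
f 82 85 62
f 78 85 82
f 57 83 71
f 83 62 84
f 71 84 58
f 83 84 71
f 55 67 91
f 67 57 92
f 91 92 64
f 67 92 91
f 59 72 88
f 72 55 87
f 88 87 63
f 72 87 88
f 61 79 80
f 79 59 76
f 80 76 60
f 79 76 80
f 62 85 81
f 85 61 77
f 81 77 54
f 85 77 81
f 96 95 98
f 96 98 97
f 98 95 99
f 98 99 97
f 99 95 100
f 99 100 97
f 100 95 101
f 100 101 97
f 101 95 102
f 101 102 97
f 102 95 103
f 102 103 97
f 103 95 104
f 103 104 97
f 104 95 105
f 104 105 97
f 105 95 106
f 105 106 97
f 106 95 107
f 106 107 97
f 107 95 96
f 107 96 97



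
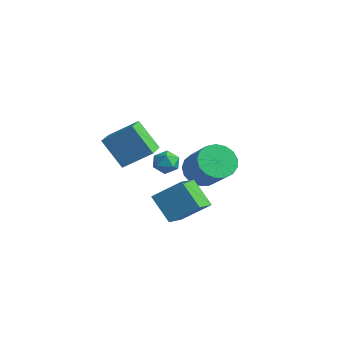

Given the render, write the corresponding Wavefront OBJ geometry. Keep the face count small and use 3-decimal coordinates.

v -1.734 4.412 -0.341
v -1.163 4.096 -0.658
v -2.037 3.384 0.138
v -1.466 3.068 -0.179
v -1.365 3.545 0.359
v -1.178 4.18 0.062
v -2.022 3.3 -0.582
v -1.835 3.935 -0.879
v -1.341 3.409 -0.807
v -0.935 3.56 -0.226
v -2.265 3.92 -0.294
v -1.859 4.071 0.287
v 0.903 3.612 0.379
v 1.53 3.423 -0.351
v 2.924 3.019 0.952
v 2.297 3.208 1.681
v 1.587 3.881 -0.269
v 2.981 3.477 1.033
v 1.488 4.278 -0.04
v 2.881 3.874 1.263
v 1.254 4.522 0.285
v 2.648 4.118 1.588
v 0.94 4.558 0.632
v 2.334 4.154 1.935
v 0.618 4.377 0.921
v 2.011 3.973 2.224
v 0.361 4.021 1.085
v 1.754 3.617 2.388
v 0.228 3.571 1.088
v 1.622 3.167 2.391
v 0.25 3.13 0.928
v 1.643 2.726 2.231
v 0.422 2.8 0.642
v 1.815 2.396 1.945
v 0.703 2.656 0.296
v 2.097 2.252 1.599
v 1.031 2.731 -0.031
v 2.424 2.327 1.272
v 1.329 3.008 -0.265
v 2.723 2.604 1.038
v -0.578 0.489 1.554
v -1.633 0.228 2.926
v 0.382 1.448 2.476
v -0.674 1.188 3.847
v 0.154 -0.588 1.913
v -0.902 -0.848 3.284
v 1.113 0.372 2.834
v 0.058 0.111 4.206
v 3.1 -1.613 1.8
v 4.014 -0.714 2.741
v 2.514 -0.302 1.117
v 3.427 0.597 2.058
v 4.233 -1.657 0.742
v 5.146 -0.758 1.683
v 3.646 -0.346 0.059
v 4.56 0.553 1
f 1 12 6
f 1 6 2
f 1 2 8
f 1 8 11
f 1 11 12
f 2 6 10
f 6 12 5
f 12 11 3
f 11 8 7
f 8 2 9
f 4 10 5
f 4 5 3
f 4 3 7
f 4 7 9
f 4 9 10
f 5 10 6
f 3 5 12
f 7 3 11
f 9 7 8
f 10 9 2
f 14 13 17
f 14 17 15
f 15 17 18
f 15 18 16
f 17 13 19
f 17 19 18
f 18 19 20
f 18 20 16
f 19 13 21
f 19 21 20
f 20 21 22
f 20 22 16
f 21 13 23
f 21 23 22
f 22 23 24
f 22 24 16
f 23 13 25
f 23 25 24
f 24 25 26
f 24 26 16
f 25 13 27
f 25 27 26
f 26 27 28
f 26 28 16
f 27 13 29
f 27 29 28
f 28 29 30
f 28 30 16
f 29 13 31
f 29 31 30
f 30 31 32
f 30 32 16
f 31 13 33
f 31 33 32
f 32 33 34
f 32 34 16
f 33 13 35
f 33 35 34
f 34 35 36
f 34 36 16
f 35 13 37
f 35 37 36
f 36 37 38
f 36 38 16
f 37 13 39
f 37 39 38
f 38 39 40
f 38 40 16
f 39 13 14
f 39 14 40
f 40 14 15
f 40 15 16
f 42 44 41
f 45 42 41
f 41 44 43
f 43 45 41
f 42 48 44
f 46 42 45
f 46 48 42
f 44 48 43
f 47 45 43
f 43 48 47
f 47 46 45
f 48 46 47
f 50 52 49
f 53 50 49
f 49 52 51
f 51 53 49
f 50 56 52
f 54 50 53
f 54 56 50
f 52 56 51
f 55 53 51
f 51 56 55
f 55 54 53
f 56 54 55



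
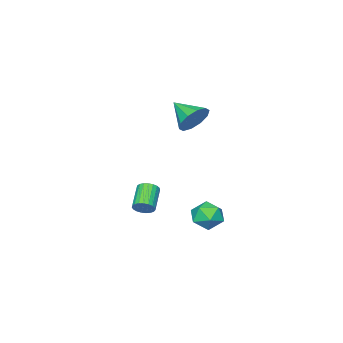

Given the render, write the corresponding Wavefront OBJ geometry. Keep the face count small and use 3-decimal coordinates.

v -3.38 -1.241 2.576
v -3.041 -1.64 1.808
v -3.4 -2.619 3.284
v -2.597 -1.479 2.134
v -2.451 -1.227 2.63
v -2.661 -0.98 3.105
v -3.144 -0.833 3.378
v -3.718 -0.841 3.345
v -4.163 -1.002 3.018
v -4.308 -1.254 2.523
v -4.099 -1.501 2.047
v -3.615 -1.648 1.774
v -1.386 -2.661 -3.158
v -1.052 -2.644 -2.696
v -2.059 -3.322 -1.941
v -2.394 -3.339 -2.402
v -1.174 -2.441 -2.677
v -2.181 -3.119 -1.921
v -1.332 -2.277 -2.74
v -2.339 -2.955 -1.985
v -1.5 -2.179 -2.876
v -2.507 -2.857 -2.121
v -1.648 -2.164 -3.061
v -2.655 -2.842 -2.305
v -1.751 -2.235 -3.262
v -2.758 -2.913 -2.506
v -1.791 -2.38 -3.445
v -2.798 -3.058 -2.689
v -1.761 -2.574 -3.579
v -2.768 -3.252 -2.823
v -1.666 -2.782 -3.639
v -2.673 -3.46 -2.884
v -1.523 -2.97 -3.617
v -2.53 -3.648 -2.861
v -1.356 -3.104 -3.515
v -2.363 -3.782 -2.76
v -1.195 -3.162 -3.351
v -2.202 -3.84 -2.596
v -1.066 -3.133 -3.154
v -2.074 -3.811 -2.399
v -0.993 -3.022 -2.958
v -2.001 -3.7 -2.202
v -0.988 -2.849 -2.796
v -1.995 -3.527 -2.04
v -4.652 -0.605 -3.716
v -3.985 -0.219 -3.203
v -3.615 -1.281 -4.557
v -2.948 -0.895 -4.044
v -3.491 -1.55 -3.68
v -4.133 -1.132 -3.16
v -3.467 -0.368 -4.6
v -4.109 0.05 -4.08
v -3.253 -0.073 -3.75
v -3.268 -0.803 -3.181
v -4.332 -0.697 -4.579
v -4.347 -1.427 -4.01
f 2 1 4
f 2 4 3
f 4 1 5
f 4 5 3
f 5 1 6
f 5 6 3
f 6 1 7
f 6 7 3
f 7 1 8
f 7 8 3
f 8 1 9
f 8 9 3
f 9 1 10
f 9 10 3
f 10 1 11
f 10 11 3
f 11 1 12
f 11 12 3
f 12 1 2
f 12 2 3
f 14 13 17
f 14 17 15
f 15 17 18
f 15 18 16
f 17 13 19
f 17 19 18
f 18 19 20
f 18 20 16
f 19 13 21
f 19 21 20
f 20 21 22
f 20 22 16
f 21 13 23
f 21 23 22
f 22 23 24
f 22 24 16
f 23 13 25
f 23 25 24
f 24 25 26
f 24 26 16
f 25 13 27
f 25 27 26
f 26 27 28
f 26 28 16
f 27 13 29
f 27 29 28
f 28 29 30
f 28 30 16
f 29 13 31
f 29 31 30
f 30 31 32
f 30 32 16
f 31 13 33
f 31 33 32
f 32 33 34
f 32 34 16
f 33 13 35
f 33 35 34
f 34 35 36
f 34 36 16
f 35 13 37
f 35 37 36
f 36 37 38
f 36 38 16
f 37 13 39
f 37 39 38
f 38 39 40
f 38 40 16
f 39 13 41
f 39 41 40
f 40 41 42
f 40 42 16
f 41 13 43
f 41 43 42
f 42 43 44
f 42 44 16
f 43 13 14
f 43 14 44
f 44 14 15
f 44 15 16
f 45 56 50
f 45 50 46
f 45 46 52
f 45 52 55
f 45 55 56
f 46 50 54
f 50 56 49
f 56 55 47
f 55 52 51
f 52 46 53
f 48 54 49
f 48 49 47
f 48 47 51
f 48 51 53
f 48 53 54
f 49 54 50
f 47 49 56
f 51 47 55
f 53 51 52
f 54 53 46



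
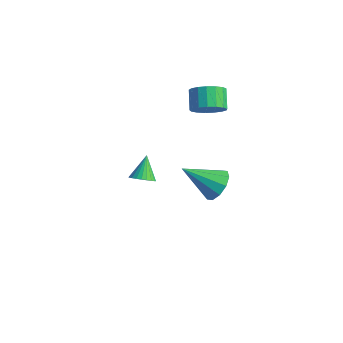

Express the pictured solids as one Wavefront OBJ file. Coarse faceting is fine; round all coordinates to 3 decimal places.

v 0.626 -2.155 2.389
v 1.052 -2.325 2.776
v 0.194 -1.365 3.211
v 1.16 -2.149 2.664
v 1.186 -1.975 2.51
v 1.127 -1.828 2.337
v 0.991 -1.731 2.173
v 0.801 -1.698 2.041
v 0.583 -1.735 1.962
v 0.372 -1.836 1.949
v 0.2 -1.986 2.002
v 0.093 -2.161 2.114
v 0.067 -2.335 2.268
v 0.126 -2.482 2.44
v 0.261 -2.58 2.604
v 0.452 -2.612 2.736
v 0.669 -2.575 2.815
v 0.88 -2.474 2.829
v 0.303 3.384 -3.084
v 0.955 2.786 -2.872
v -1.023 2.376 -1.856
v 0.978 3.208 -2.5
v 0.743 3.697 -2.352
v 0.34 4.067 -2.484
v -0.077 4.176 -2.845
v -0.349 3.982 -3.297
v -0.372 3.56 -3.668
v -0.138 3.071 -3.817
v 0.265 2.702 -3.685
v 0.683 2.593 -3.324
v -0.305 3.392 2.451
v 0.382 3.623 2.915
v -0.248 4.298 3.512
v -0.935 4.068 3.049
v 0.377 3.893 2.604
v -0.253 4.569 3.202
v 0.216 4.049 2.259
v -0.414 4.724 2.856
v -0.064 4.054 1.957
v -0.694 4.729 2.555
v -0.4 3.907 1.769
v -1.03 4.583 2.367
v -0.714 3.643 1.737
v -1.343 4.318 2.335
v -0.934 3.321 1.869
v -1.564 3.997 2.466
v -1.01 3.016 2.134
v -1.64 3.691 2.731
v -0.925 2.796 2.472
v -1.555 3.472 3.069
v -0.697 2.714 2.805
v -1.327 3.389 3.402
v -0.38 2.786 3.057
v -1.01 3.462 3.654
v -0.046 2.998 3.17
v -0.676 3.673 3.768
v 0.229 3.3 3.119
v -0.401 3.975 3.716
f 2 1 4
f 2 4 3
f 4 1 5
f 4 5 3
f 5 1 6
f 5 6 3
f 6 1 7
f 6 7 3
f 7 1 8
f 7 8 3
f 8 1 9
f 8 9 3
f 9 1 10
f 9 10 3
f 10 1 11
f 10 11 3
f 11 1 12
f 11 12 3
f 12 1 13
f 12 13 3
f 13 1 14
f 13 14 3
f 14 1 15
f 14 15 3
f 15 1 16
f 15 16 3
f 16 1 17
f 16 17 3
f 17 1 18
f 17 18 3
f 18 1 2
f 18 2 3
f 20 19 22
f 20 22 21
f 22 19 23
f 22 23 21
f 23 19 24
f 23 24 21
f 24 19 25
f 24 25 21
f 25 19 26
f 25 26 21
f 26 19 27
f 26 27 21
f 27 19 28
f 27 28 21
f 28 19 29
f 28 29 21
f 29 19 30
f 29 30 21
f 30 19 20
f 30 20 21
f 32 31 35
f 32 35 33
f 33 35 36
f 33 36 34
f 35 31 37
f 35 37 36
f 36 37 38
f 36 38 34
f 37 31 39
f 37 39 38
f 38 39 40
f 38 40 34
f 39 31 41
f 39 41 40
f 40 41 42
f 40 42 34
f 41 31 43
f 41 43 42
f 42 43 44
f 42 44 34
f 43 31 45
f 43 45 44
f 44 45 46
f 44 46 34
f 45 31 47
f 45 47 46
f 46 47 48
f 46 48 34
f 47 31 49
f 47 49 48
f 48 49 50
f 48 50 34
f 49 31 51
f 49 51 50
f 50 51 52
f 50 52 34
f 51 31 53
f 51 53 52
f 52 53 54
f 52 54 34
f 53 31 55
f 53 55 54
f 54 55 56
f 54 56 34
f 55 31 57
f 55 57 56
f 56 57 58
f 56 58 34
f 57 31 32
f 57 32 58
f 58 32 33
f 58 33 34



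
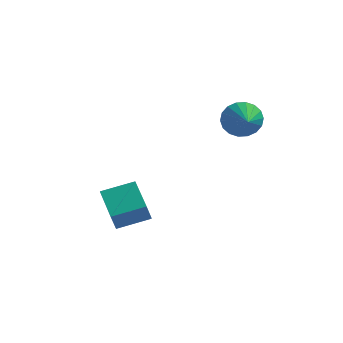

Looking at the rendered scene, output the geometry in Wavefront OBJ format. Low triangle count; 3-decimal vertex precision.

v -3.651 0.77 -2.912
v -3.726 0.297 -1.845
v -4.718 2.278 -2.32
v -4.793 1.805 -1.252
v -2.227 1.595 -2.448
v -2.302 1.122 -1.38
v -3.294 3.103 -1.855
v -3.369 2.63 -0.788
v 1.449 3.39 3.739
v 2.122 3.412 3.013
v 2.051 2.25 4.261
v 2.31 3.656 3.328
v 2.328 3.846 3.725
v 2.172 3.947 4.124
v 1.873 3.937 4.448
v 1.49 3.819 4.631
v 1.099 3.616 4.637
v 0.777 3.368 4.466
v 0.589 3.124 4.151
v 0.571 2.933 3.754
v 0.727 2.833 3.354
v 1.026 2.843 3.031
v 1.409 2.961 2.848
v 1.8 3.164 2.842
f 2 4 1
f 5 2 1
f 1 4 3
f 3 5 1
f 2 8 4
f 6 2 5
f 6 8 2
f 4 8 3
f 7 5 3
f 3 8 7
f 7 6 5
f 8 6 7
f 10 9 12
f 10 12 11
f 12 9 13
f 12 13 11
f 13 9 14
f 13 14 11
f 14 9 15
f 14 15 11
f 15 9 16
f 15 16 11
f 16 9 17
f 16 17 11
f 17 9 18
f 17 18 11
f 18 9 19
f 18 19 11
f 19 9 20
f 19 20 11
f 20 9 21
f 20 21 11
f 21 9 22
f 21 22 11
f 22 9 23
f 22 23 11
f 23 9 24
f 23 24 11
f 24 9 10
f 24 10 11



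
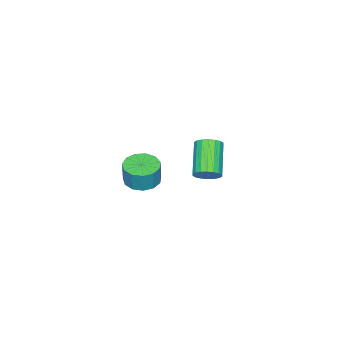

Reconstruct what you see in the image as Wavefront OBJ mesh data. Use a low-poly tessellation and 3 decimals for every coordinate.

v 2.433 1.754 -1.974
v 3.275 1.837 -2.127
v 3.469 1.949 -0.999
v 2.627 1.866 -0.846
v 3.089 2.284 -2.14
v 3.283 2.396 -1.012
v 2.695 2.563 -2.1
v 2.889 2.676 -0.972
v 2.218 2.585 -2.02
v 2.412 2.698 -0.892
v 1.809 2.343 -1.925
v 2.003 2.456 -0.798
v 1.598 1.914 -1.846
v 1.792 2.027 -0.718
v 1.652 1.434 -1.808
v 1.846 1.547 -0.68
v 1.954 1.056 -1.822
v 2.148 1.168 -0.694
v 2.408 0.899 -1.884
v 2.602 1.011 -0.756
v 2.87 1.013 -1.975
v 3.064 1.126 -0.847
v 3.194 1.363 -2.066
v 3.388 1.475 -0.938
v -2.393 2.015 -4.454
v -1.873 1.684 -4.101
v -3.208 0.854 -2.914
v -3.727 1.185 -3.266
v -1.902 1.957 -3.944
v -3.237 1.126 -2.756
v -2.029 2.241 -3.887
v -3.364 1.41 -2.7
v -2.227 2.48 -3.943
v -3.562 1.65 -2.756
v -2.459 2.627 -4.1
v -3.794 1.797 -2.913
v -2.677 2.653 -4.327
v -4.012 1.823 -3.14
v -2.839 2.553 -4.579
v -4.174 1.723 -3.392
v -2.912 2.346 -4.806
v -4.247 1.516 -3.619
v -2.883 2.074 -4.964
v -4.218 1.243 -3.776
v -2.756 1.79 -5.02
v -4.091 0.959 -3.833
v -2.558 1.55 -4.964
v -3.893 0.72 -3.777
v -2.326 1.403 -4.807
v -3.661 0.573 -3.62
v -2.108 1.377 -4.58
v -3.443 0.547 -3.393
v -1.946 1.477 -4.328
v -3.281 0.647 -3.141
f 2 1 5
f 2 5 3
f 3 5 6
f 3 6 4
f 5 1 7
f 5 7 6
f 6 7 8
f 6 8 4
f 7 1 9
f 7 9 8
f 8 9 10
f 8 10 4
f 9 1 11
f 9 11 10
f 10 11 12
f 10 12 4
f 11 1 13
f 11 13 12
f 12 13 14
f 12 14 4
f 13 1 15
f 13 15 14
f 14 15 16
f 14 16 4
f 15 1 17
f 15 17 16
f 16 17 18
f 16 18 4
f 17 1 19
f 17 19 18
f 18 19 20
f 18 20 4
f 19 1 21
f 19 21 20
f 20 21 22
f 20 22 4
f 21 1 23
f 21 23 22
f 22 23 24
f 22 24 4
f 23 1 2
f 23 2 24
f 24 2 3
f 24 3 4
f 26 25 29
f 26 29 27
f 27 29 30
f 27 30 28
f 29 25 31
f 29 31 30
f 30 31 32
f 30 32 28
f 31 25 33
f 31 33 32
f 32 33 34
f 32 34 28
f 33 25 35
f 33 35 34
f 34 35 36
f 34 36 28
f 35 25 37
f 35 37 36
f 36 37 38
f 36 38 28
f 37 25 39
f 37 39 38
f 38 39 40
f 38 40 28
f 39 25 41
f 39 41 40
f 40 41 42
f 40 42 28
f 41 25 43
f 41 43 42
f 42 43 44
f 42 44 28
f 43 25 45
f 43 45 44
f 44 45 46
f 44 46 28
f 45 25 47
f 45 47 46
f 46 47 48
f 46 48 28
f 47 25 49
f 47 49 48
f 48 49 50
f 48 50 28
f 49 25 51
f 49 51 50
f 50 51 52
f 50 52 28
f 51 25 53
f 51 53 52
f 52 53 54
f 52 54 28
f 53 25 26
f 53 26 54
f 54 26 27
f 54 27 28



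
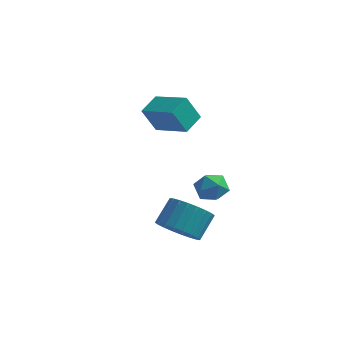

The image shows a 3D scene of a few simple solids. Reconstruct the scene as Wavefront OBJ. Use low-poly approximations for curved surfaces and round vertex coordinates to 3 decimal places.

v -0.876 -2.363 -2.325
v -0.25 -1.824 -3.021
v 0.002 -0.838 -2.031
v -0.624 -1.377 -1.335
v -0.626 -1.651 -3.098
v -0.375 -0.665 -2.107
v -1.041 -1.586 -3.057
v -0.789 -0.6 -2.067
v -1.43 -1.64 -2.905
v -1.178 -0.653 -1.914
v -1.735 -1.803 -2.664
v -1.483 -0.817 -1.674
v -1.909 -2.052 -2.372
v -1.657 -1.066 -1.382
v -1.926 -2.348 -2.073
v -1.674 -1.362 -1.083
v -1.783 -2.647 -1.812
v -1.531 -1.661 -0.822
v -1.502 -2.902 -1.629
v -1.25 -1.916 -0.639
v -1.125 -3.075 -1.553
v -0.874 -2.089 -0.562
v -0.711 -3.14 -1.593
v -0.459 -2.154 -0.603
v -0.322 -3.087 -1.746
v -0.07 -2.1 -0.755
v -0.017 -2.923 -1.986
v 0.235 -1.937 -0.996
v 0.157 -2.674 -2.278
v 0.409 -1.688 -1.288
v 0.174 -2.378 -2.577
v 0.426 -1.392 -1.587
v 0.031 -2.079 -2.838
v 0.283 -1.093 -1.848
v -0.632 2.23 -1.363
v -0.189 1.952 -2.062
v -1.811 1.648 -1.878
v -1.368 1.37 -2.577
v -1.213 1.017 -1.794
v -0.485 1.377 -1.476
v -1.515 2.223 -2.464
v -0.787 2.583 -2.146
v -0.735 1.948 -2.743
v -0.549 1.203 -2.329
v -1.451 2.397 -1.611
v -1.265 1.652 -1.197
v -4.253 3.093 0.347
v -4.782 2.682 1.666
v -4.041 4.214 0.781
v -4.571 3.802 2.101
v -2.509 2.558 0.879
v -3.039 2.146 2.199
v -2.298 3.678 1.314
v -2.827 3.267 2.633
f 2 1 5
f 2 5 3
f 3 5 6
f 3 6 4
f 5 1 7
f 5 7 6
f 6 7 8
f 6 8 4
f 7 1 9
f 7 9 8
f 8 9 10
f 8 10 4
f 9 1 11
f 9 11 10
f 10 11 12
f 10 12 4
f 11 1 13
f 11 13 12
f 12 13 14
f 12 14 4
f 13 1 15
f 13 15 14
f 14 15 16
f 14 16 4
f 15 1 17
f 15 17 16
f 16 17 18
f 16 18 4
f 17 1 19
f 17 19 18
f 18 19 20
f 18 20 4
f 19 1 21
f 19 21 20
f 20 21 22
f 20 22 4
f 21 1 23
f 21 23 22
f 22 23 24
f 22 24 4
f 23 1 25
f 23 25 24
f 24 25 26
f 24 26 4
f 25 1 27
f 25 27 26
f 26 27 28
f 26 28 4
f 27 1 29
f 27 29 28
f 28 29 30
f 28 30 4
f 29 1 31
f 29 31 30
f 30 31 32
f 30 32 4
f 31 1 33
f 31 33 32
f 32 33 34
f 32 34 4
f 33 1 2
f 33 2 34
f 34 2 3
f 34 3 4
f 35 46 40
f 35 40 36
f 35 36 42
f 35 42 45
f 35 45 46
f 36 40 44
f 40 46 39
f 46 45 37
f 45 42 41
f 42 36 43
f 38 44 39
f 38 39 37
f 38 37 41
f 38 41 43
f 38 43 44
f 39 44 40
f 37 39 46
f 41 37 45
f 43 41 42
f 44 43 36
f 48 50 47
f 51 48 47
f 47 50 49
f 49 51 47
f 48 54 50
f 52 48 51
f 52 54 48
f 50 54 49
f 53 51 49
f 49 54 53
f 53 52 51
f 54 52 53



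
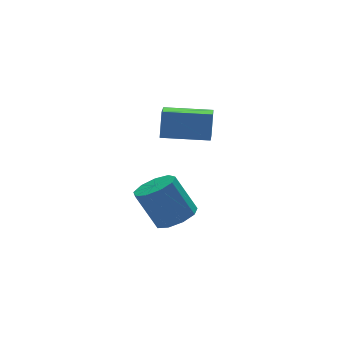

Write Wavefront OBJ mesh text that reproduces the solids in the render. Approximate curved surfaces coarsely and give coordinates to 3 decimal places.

v -2.829 2.134 0.776
v -2.586 2.424 2.041
v -2.225 3.148 0.428
v -1.982 3.437 1.693
v -1.118 1.083 0.687
v -0.875 1.372 1.952
v -0.514 2.096 0.339
v -0.271 2.386 1.604
v -1.931 2.414 -4.24
v -1.498 1.673 -3.789
v -2.177 2.324 -2.069
v -2.609 3.066 -2.52
v -1.085 2.19 -3.821
v -1.763 2.842 -2.102
v -1.067 2.813 -4.05
v -1.745 3.464 -2.33
v -1.454 3.249 -4.368
v -2.132 3.9 -2.648
v -2.063 3.295 -4.625
v -2.742 3.946 -2.906
v -2.611 2.928 -4.703
v -3.289 3.579 -2.983
v -2.841 2.321 -4.563
v -3.519 2.973 -2.844
v -2.644 1.758 -4.273
v -3.323 2.409 -2.553
v -2.114 1.502 -3.967
v -2.793 2.153 -2.247
f 2 4 1
f 5 2 1
f 1 4 3
f 3 5 1
f 2 8 4
f 6 2 5
f 6 8 2
f 4 8 3
f 7 5 3
f 3 8 7
f 7 6 5
f 8 6 7
f 10 9 13
f 10 13 11
f 11 13 14
f 11 14 12
f 13 9 15
f 13 15 14
f 14 15 16
f 14 16 12
f 15 9 17
f 15 17 16
f 16 17 18
f 16 18 12
f 17 9 19
f 17 19 18
f 18 19 20
f 18 20 12
f 19 9 21
f 19 21 20
f 20 21 22
f 20 22 12
f 21 9 23
f 21 23 22
f 22 23 24
f 22 24 12
f 23 9 25
f 23 25 24
f 24 25 26
f 24 26 12
f 25 9 27
f 25 27 26
f 26 27 28
f 26 28 12
f 27 9 10
f 27 10 28
f 28 10 11
f 28 11 12



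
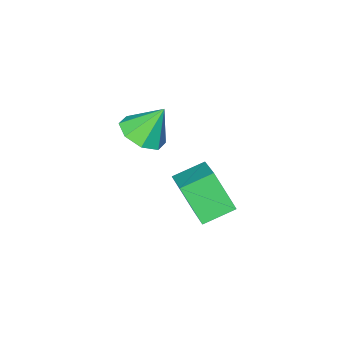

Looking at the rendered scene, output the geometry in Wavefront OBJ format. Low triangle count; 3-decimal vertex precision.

v -2.034 -0.168 -1.555
v -1.858 -1.19 -0.134
v -1.12 1.356 -0.572
v -0.945 0.333 0.849
v -0.835 -0.593 -2.009
v -0.66 -1.616 -0.588
v 0.078 0.93 -1.026
v 0.254 -0.092 0.395
v -1.01 -3.716 0.278
v -0.351 -2.966 0.339
v -1.67 -3.244 1.622
v -0.985 -2.768 -0.042
v -1.633 -3.126 -0.235
v -1.917 -3.829 -0.128
v -1.668 -4.465 0.217
v -1.034 -4.663 0.598
v -0.386 -4.305 0.791
v -0.103 -3.602 0.684
f 2 4 1
f 5 2 1
f 1 4 3
f 3 5 1
f 2 8 4
f 6 2 5
f 6 8 2
f 4 8 3
f 7 5 3
f 3 8 7
f 7 6 5
f 8 6 7
f 10 9 12
f 10 12 11
f 12 9 13
f 12 13 11
f 13 9 14
f 13 14 11
f 14 9 15
f 14 15 11
f 15 9 16
f 15 16 11
f 16 9 17
f 16 17 11
f 17 9 18
f 17 18 11
f 18 9 10
f 18 10 11



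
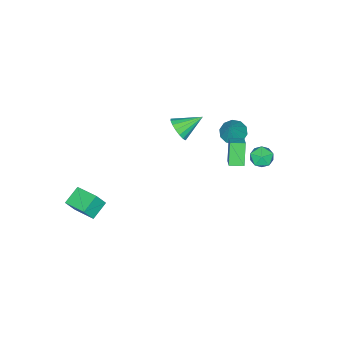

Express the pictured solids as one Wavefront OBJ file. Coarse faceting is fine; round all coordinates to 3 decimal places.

v -3.518 4.313 1.738
v -2.742 4.092 1.889
v -3.578 3.428 0.751
v -2.802 3.207 0.902
v -3.392 3.025 1.442
v -3.356 3.573 2.051
v -2.964 3.947 0.589
v -2.928 4.495 1.198
v -2.4 3.867 1.178
v -2.665 3.297 1.706
v -3.655 4.223 0.934
v -3.92 3.653 1.462
v -4.186 0.804 0.864
v -3.675 1.337 0.442
v -3.354 1.156 2.316
v -4.089 1.611 0.613
v -4.54 1.576 0.88
v -4.856 1.247 1.141
v -4.916 0.749 1.295
v -4.697 0.272 1.286
v -4.282 -0.002 1.115
v -3.831 0.032 0.848
v -3.515 0.361 0.587
v -3.456 0.859 0.432
v 3.056 -4.363 -3.171
v 3.527 -4.648 -2.277
v 3.205 -2.69 -2.716
v 3.676 -2.975 -1.822
v 4.204 -4.305 -3.758
v 4.675 -4.59 -2.864
v 4.353 -2.632 -3.303
v 4.824 -2.917 -2.409
v -0.591 -0.375 3.188
v -0.04 -0.115 3.766
v -1.809 0.415 3.992
v -0.034 0.177 3.49
v -0.155 0.342 3.144
v -0.376 0.343 2.808
v -0.647 0.18 2.559
v -0.904 -0.11 2.454
v -1.09 -0.461 2.517
v -1.161 -0.793 2.734
v -1.102 -1.028 3.055
v -0.925 -1.114 3.406
v -0.672 -1.03 3.707
v -0.401 -0.796 3.889
v -0.173 -0.466 3.91
v -2.001 3.306 1.511
v -2.627 2.854 2.901
v -1.412 3.882 1.963
v -2.037 3.43 3.353
v -1.403 2.65 1.567
v -2.028 2.198 2.957
v -0.813 3.226 2.019
v -1.439 2.774 3.409
f 1 12 6
f 1 6 2
f 1 2 8
f 1 8 11
f 1 11 12
f 2 6 10
f 6 12 5
f 12 11 3
f 11 8 7
f 8 2 9
f 4 10 5
f 4 5 3
f 4 3 7
f 4 7 9
f 4 9 10
f 5 10 6
f 3 5 12
f 7 3 11
f 9 7 8
f 10 9 2
f 14 13 16
f 14 16 15
f 16 13 17
f 16 17 15
f 17 13 18
f 17 18 15
f 18 13 19
f 18 19 15
f 19 13 20
f 19 20 15
f 20 13 21
f 20 21 15
f 21 13 22
f 21 22 15
f 22 13 23
f 22 23 15
f 23 13 24
f 23 24 15
f 24 13 14
f 24 14 15
f 26 28 25
f 29 26 25
f 25 28 27
f 27 29 25
f 26 32 28
f 30 26 29
f 30 32 26
f 28 32 27
f 31 29 27
f 27 32 31
f 31 30 29
f 32 30 31
f 34 33 36
f 34 36 35
f 36 33 37
f 36 37 35
f 37 33 38
f 37 38 35
f 38 33 39
f 38 39 35
f 39 33 40
f 39 40 35
f 40 33 41
f 40 41 35
f 41 33 42
f 41 42 35
f 42 33 43
f 42 43 35
f 43 33 44
f 43 44 35
f 44 33 45
f 44 45 35
f 45 33 46
f 45 46 35
f 46 33 47
f 46 47 35
f 47 33 34
f 47 34 35
f 49 51 48
f 52 49 48
f 48 51 50
f 50 52 48
f 49 55 51
f 53 49 52
f 53 55 49
f 51 55 50
f 54 52 50
f 50 55 54
f 54 53 52
f 55 53 54

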